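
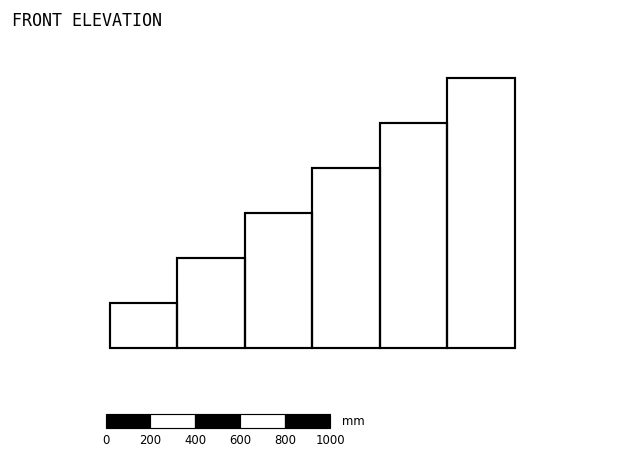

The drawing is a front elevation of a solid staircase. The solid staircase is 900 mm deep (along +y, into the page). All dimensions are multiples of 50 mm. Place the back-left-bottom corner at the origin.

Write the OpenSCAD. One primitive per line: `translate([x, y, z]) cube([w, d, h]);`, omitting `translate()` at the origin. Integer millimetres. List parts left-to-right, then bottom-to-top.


cube([300, 900, 200]);
translate([300, 0, 0]) cube([300, 900, 400]);
translate([600, 0, 0]) cube([300, 900, 600]);
translate([900, 0, 0]) cube([300, 900, 800]);
translate([1200, 0, 0]) cube([300, 900, 1000]);
translate([1500, 0, 0]) cube([300, 900, 1200]);


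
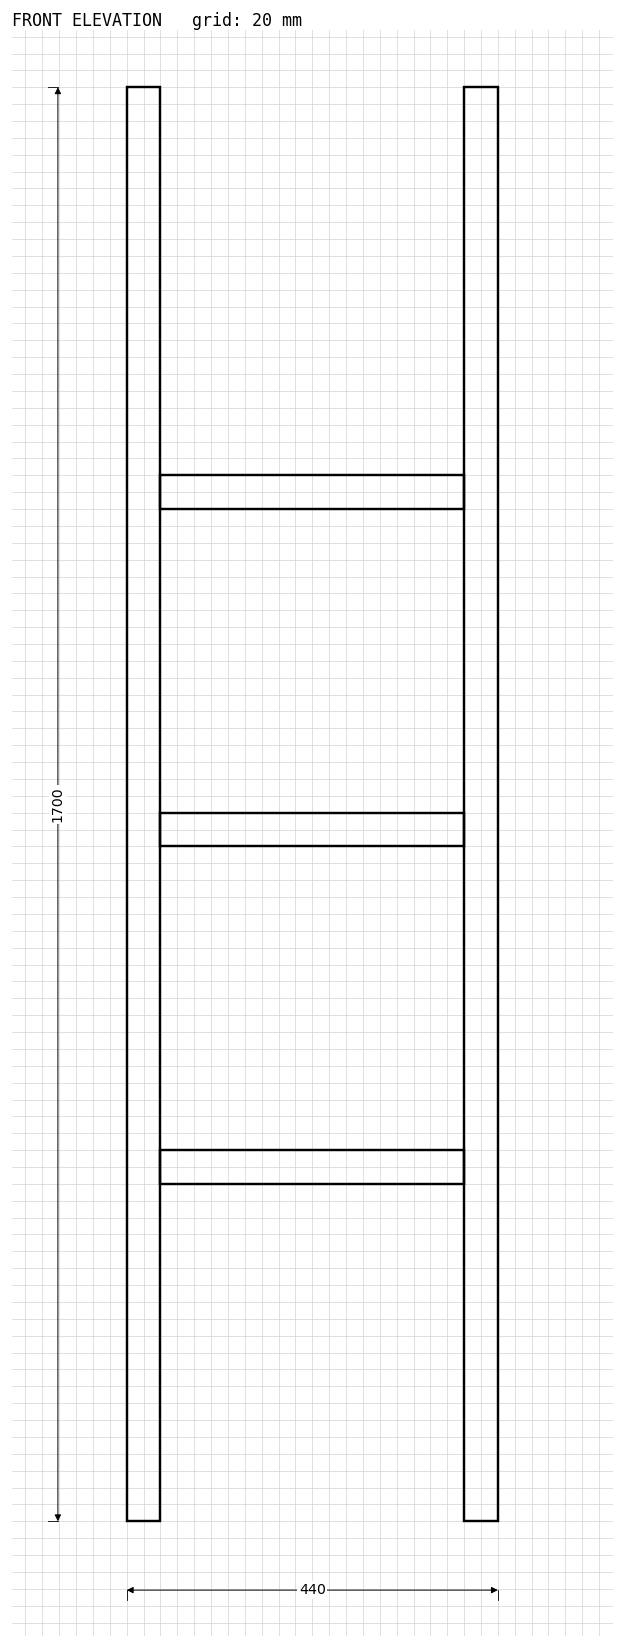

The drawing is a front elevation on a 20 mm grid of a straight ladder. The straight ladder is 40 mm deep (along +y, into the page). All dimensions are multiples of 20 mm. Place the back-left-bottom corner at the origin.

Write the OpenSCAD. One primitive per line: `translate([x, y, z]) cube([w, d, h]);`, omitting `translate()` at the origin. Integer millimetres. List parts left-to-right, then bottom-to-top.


cube([40, 40, 1700]);
translate([40, 0, 400]) cube([360, 40, 40]);
translate([40, 0, 800]) cube([360, 40, 40]);
translate([40, 0, 1200]) cube([360, 40, 40]);
translate([400, 0, 0]) cube([40, 40, 1700]);


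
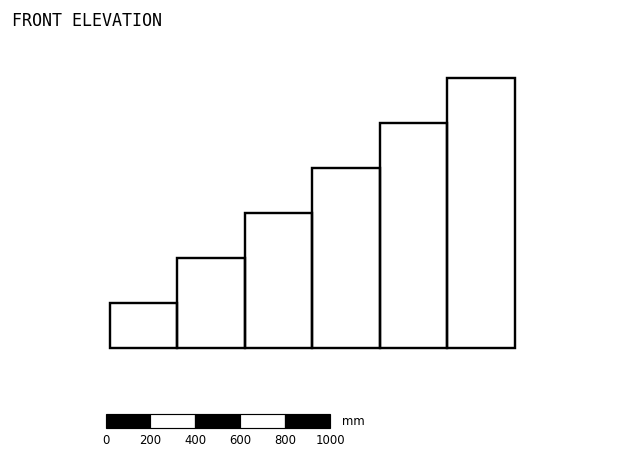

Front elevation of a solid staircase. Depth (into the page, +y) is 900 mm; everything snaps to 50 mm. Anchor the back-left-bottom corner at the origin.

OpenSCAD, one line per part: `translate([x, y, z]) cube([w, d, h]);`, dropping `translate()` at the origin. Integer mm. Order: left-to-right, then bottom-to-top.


cube([300, 900, 200]);
translate([300, 0, 0]) cube([300, 900, 400]);
translate([600, 0, 0]) cube([300, 900, 600]);
translate([900, 0, 0]) cube([300, 900, 800]);
translate([1200, 0, 0]) cube([300, 900, 1000]);
translate([1500, 0, 0]) cube([300, 900, 1200]);


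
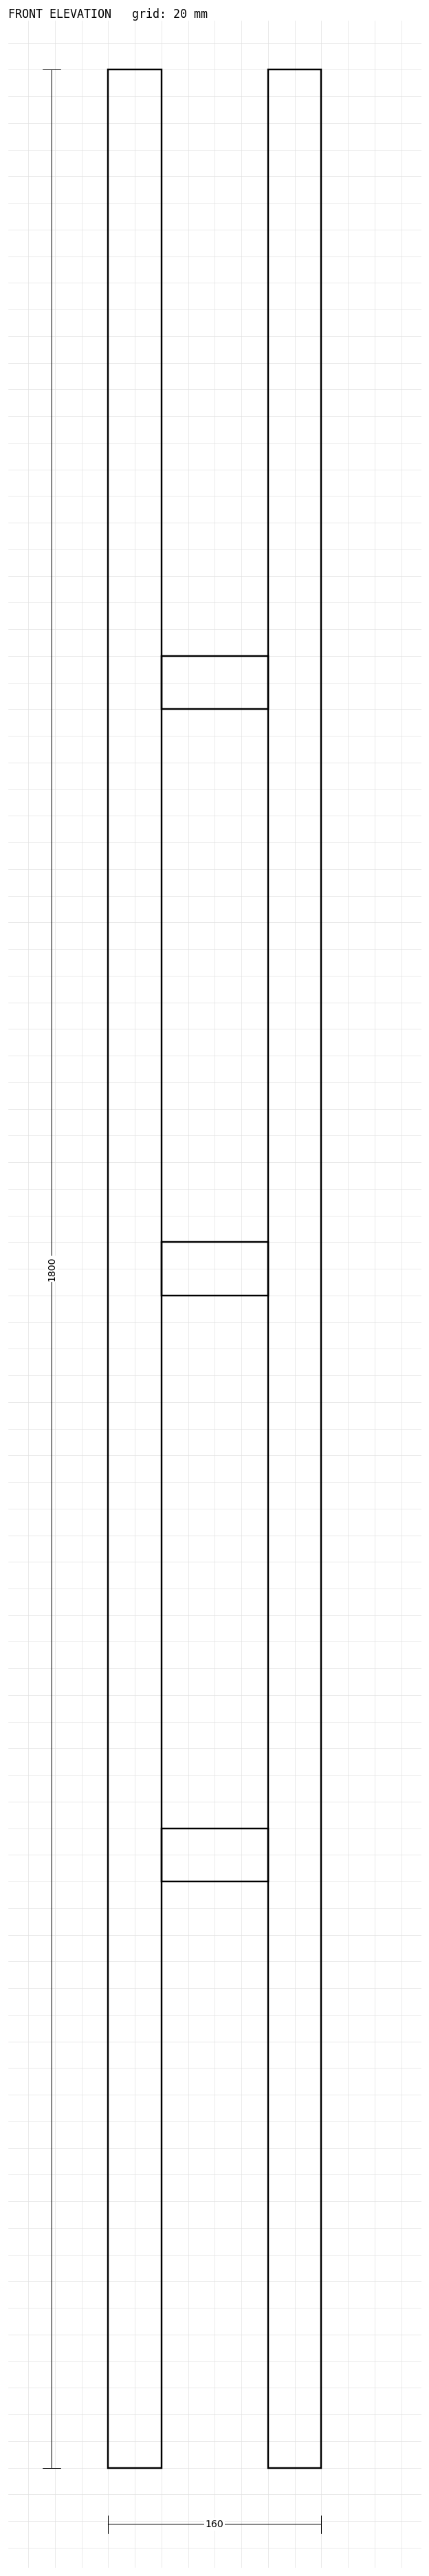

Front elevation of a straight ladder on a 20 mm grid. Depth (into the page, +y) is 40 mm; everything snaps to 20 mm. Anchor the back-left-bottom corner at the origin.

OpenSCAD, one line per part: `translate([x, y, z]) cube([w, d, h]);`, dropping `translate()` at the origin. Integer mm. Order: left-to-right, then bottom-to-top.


cube([40, 40, 1800]);
translate([40, 0, 440]) cube([80, 40, 40]);
translate([40, 0, 880]) cube([80, 40, 40]);
translate([40, 0, 1320]) cube([80, 40, 40]);
translate([120, 0, 0]) cube([40, 40, 1800]);


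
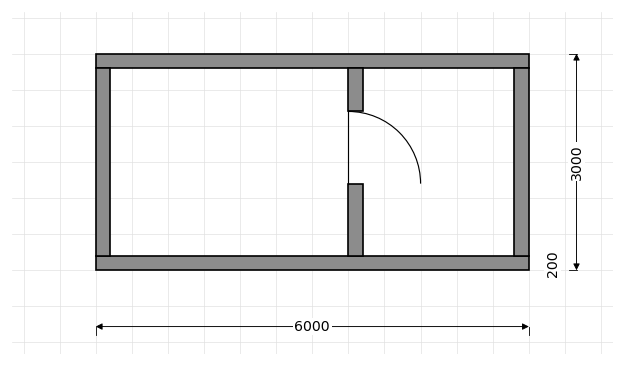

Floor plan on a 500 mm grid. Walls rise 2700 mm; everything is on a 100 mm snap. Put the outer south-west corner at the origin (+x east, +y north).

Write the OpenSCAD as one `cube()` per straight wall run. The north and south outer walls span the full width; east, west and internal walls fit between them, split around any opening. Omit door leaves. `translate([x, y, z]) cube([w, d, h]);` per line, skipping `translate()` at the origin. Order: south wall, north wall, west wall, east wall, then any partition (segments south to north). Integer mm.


cube([6000, 200, 2700]);
translate([0, 2800, 0]) cube([6000, 200, 2700]);
translate([0, 200, 0]) cube([200, 2600, 2700]);
translate([5800, 200, 0]) cube([200, 2600, 2700]);
translate([3500, 200, 0]) cube([200, 1000, 2700]);
translate([3500, 2200, 0]) cube([200, 600, 2700]);


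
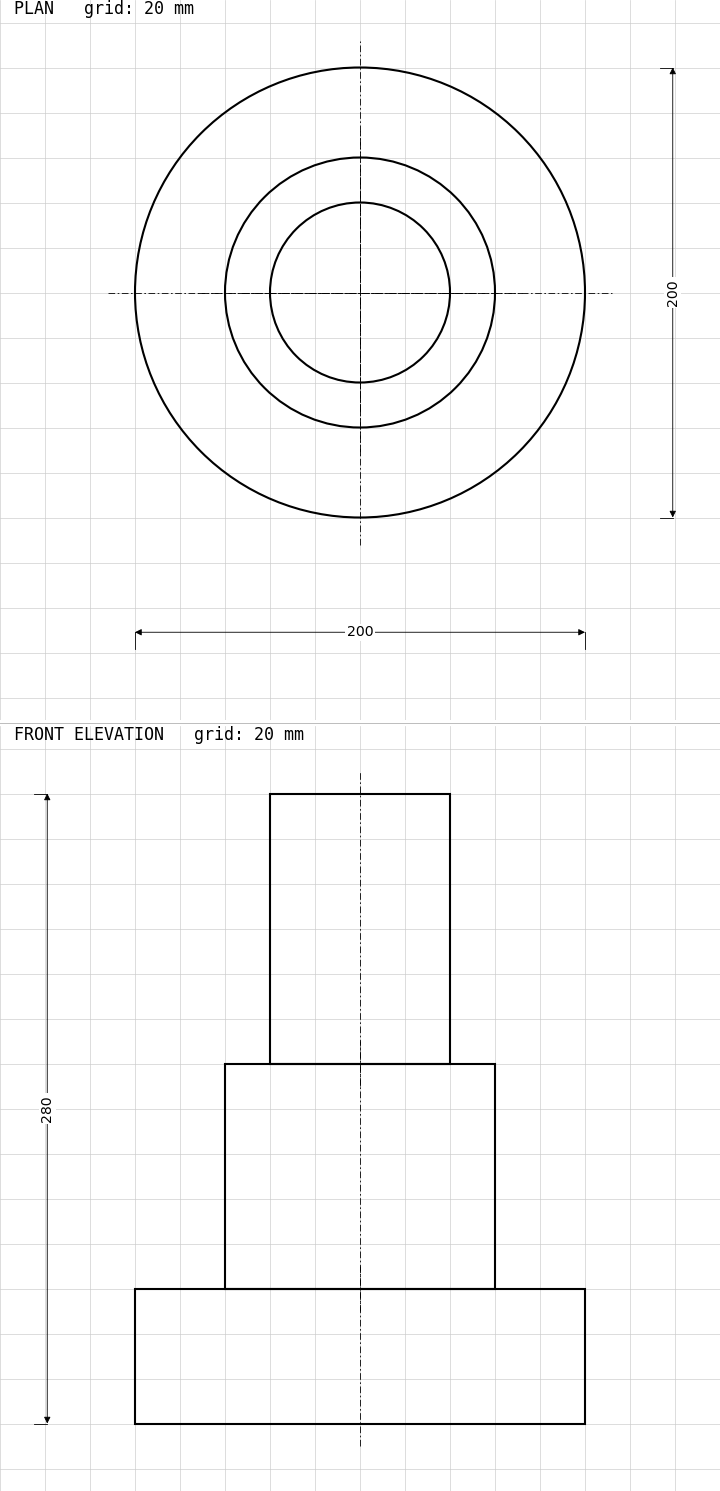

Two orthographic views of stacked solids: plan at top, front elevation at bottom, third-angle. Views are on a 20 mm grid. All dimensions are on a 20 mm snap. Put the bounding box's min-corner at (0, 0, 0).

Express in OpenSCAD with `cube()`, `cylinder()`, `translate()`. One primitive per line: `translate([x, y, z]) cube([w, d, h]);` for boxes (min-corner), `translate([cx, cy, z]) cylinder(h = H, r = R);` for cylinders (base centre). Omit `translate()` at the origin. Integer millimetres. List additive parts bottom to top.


translate([100, 100, 0]) cylinder(h = 60, r = 100);
translate([100, 100, 60]) cylinder(h = 100, r = 60);
translate([100, 100, 160]) cylinder(h = 120, r = 40);


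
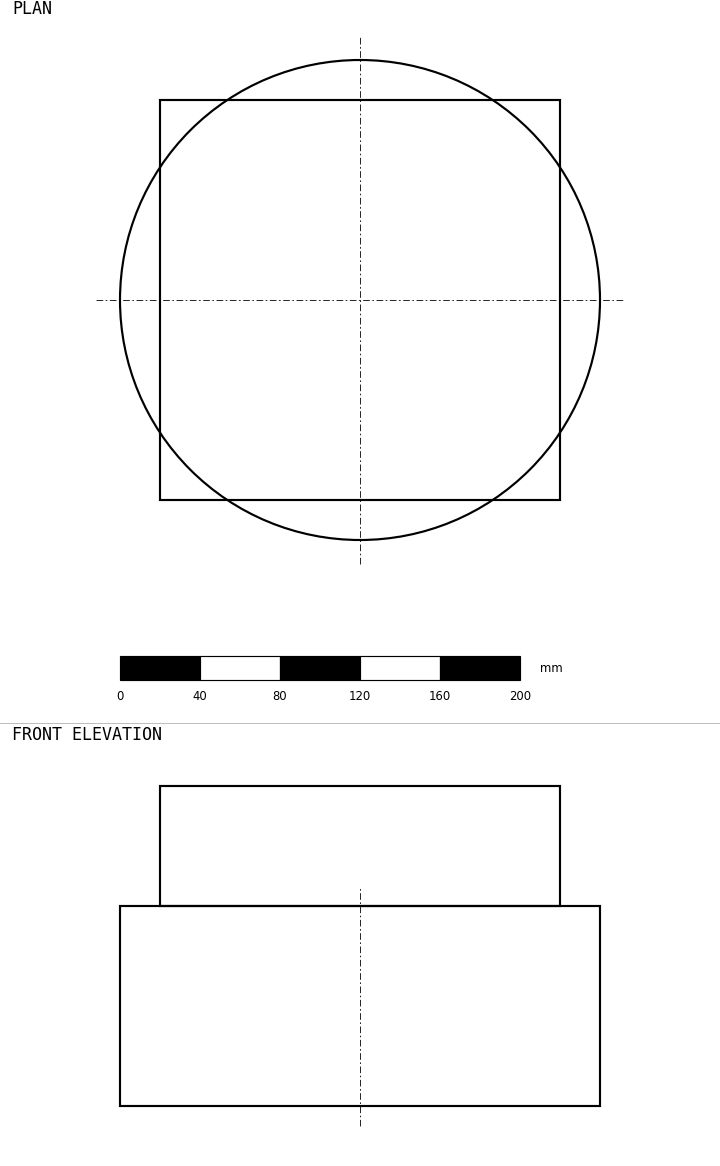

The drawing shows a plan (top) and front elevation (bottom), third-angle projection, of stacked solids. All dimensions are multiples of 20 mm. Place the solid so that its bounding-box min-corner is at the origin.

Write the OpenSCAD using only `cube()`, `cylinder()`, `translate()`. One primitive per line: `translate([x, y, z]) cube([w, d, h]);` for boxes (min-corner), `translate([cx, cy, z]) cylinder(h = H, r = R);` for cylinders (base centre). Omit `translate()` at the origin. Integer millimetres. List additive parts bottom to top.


translate([120, 120, 0]) cylinder(h = 100, r = 120);
translate([20, 20, 100]) cube([200, 200, 60]);


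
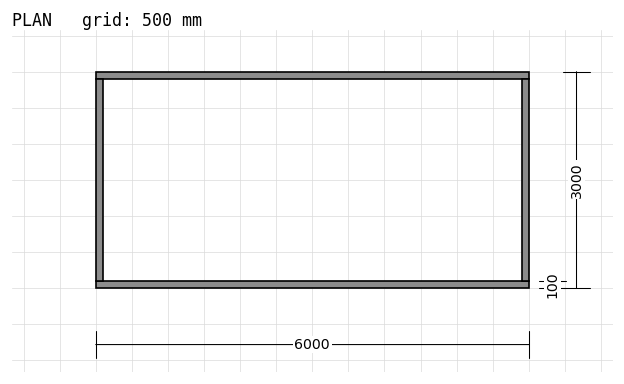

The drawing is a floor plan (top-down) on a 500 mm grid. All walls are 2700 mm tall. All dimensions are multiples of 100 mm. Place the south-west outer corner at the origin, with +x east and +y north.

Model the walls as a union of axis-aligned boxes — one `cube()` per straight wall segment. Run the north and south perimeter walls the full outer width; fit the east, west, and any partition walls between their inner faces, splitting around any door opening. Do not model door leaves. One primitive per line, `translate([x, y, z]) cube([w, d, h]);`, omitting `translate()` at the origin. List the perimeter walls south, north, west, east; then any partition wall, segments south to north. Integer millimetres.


cube([6000, 100, 2700]);
translate([0, 2900, 0]) cube([6000, 100, 2700]);
translate([0, 100, 0]) cube([100, 2800, 2700]);
translate([5900, 100, 0]) cube([100, 2800, 2700]);


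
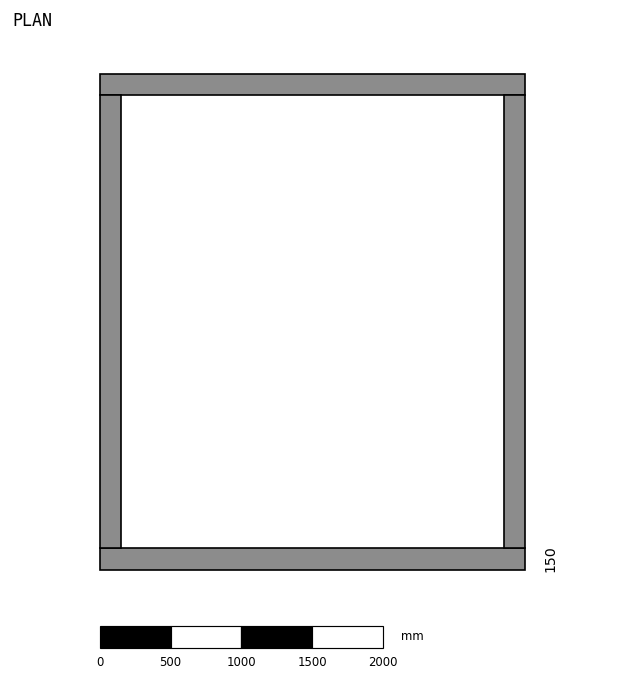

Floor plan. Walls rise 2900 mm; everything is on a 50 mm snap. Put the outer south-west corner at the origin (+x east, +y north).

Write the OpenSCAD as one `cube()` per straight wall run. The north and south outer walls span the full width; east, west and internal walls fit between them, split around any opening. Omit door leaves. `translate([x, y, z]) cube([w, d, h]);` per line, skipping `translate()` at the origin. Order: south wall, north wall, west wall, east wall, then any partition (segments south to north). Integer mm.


cube([3000, 150, 2900]);
translate([0, 3350, 0]) cube([3000, 150, 2900]);
translate([0, 150, 0]) cube([150, 3200, 2900]);
translate([2850, 150, 0]) cube([150, 3200, 2900]);


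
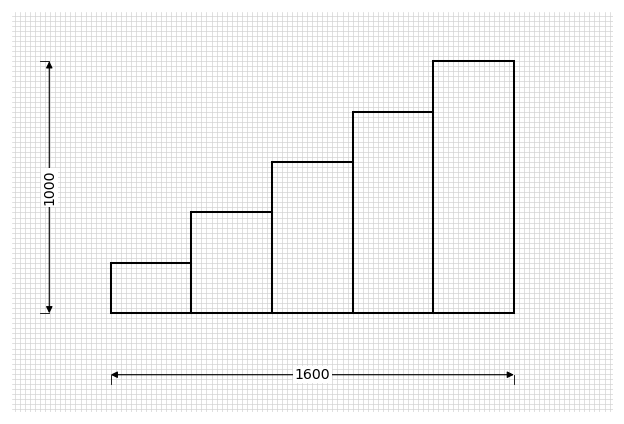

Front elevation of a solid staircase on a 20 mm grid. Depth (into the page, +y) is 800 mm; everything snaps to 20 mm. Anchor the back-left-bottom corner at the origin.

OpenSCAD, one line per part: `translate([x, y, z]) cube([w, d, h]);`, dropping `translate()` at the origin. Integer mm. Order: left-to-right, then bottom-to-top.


cube([320, 800, 200]);
translate([320, 0, 0]) cube([320, 800, 400]);
translate([640, 0, 0]) cube([320, 800, 600]);
translate([960, 0, 0]) cube([320, 800, 800]);
translate([1280, 0, 0]) cube([320, 800, 1000]);


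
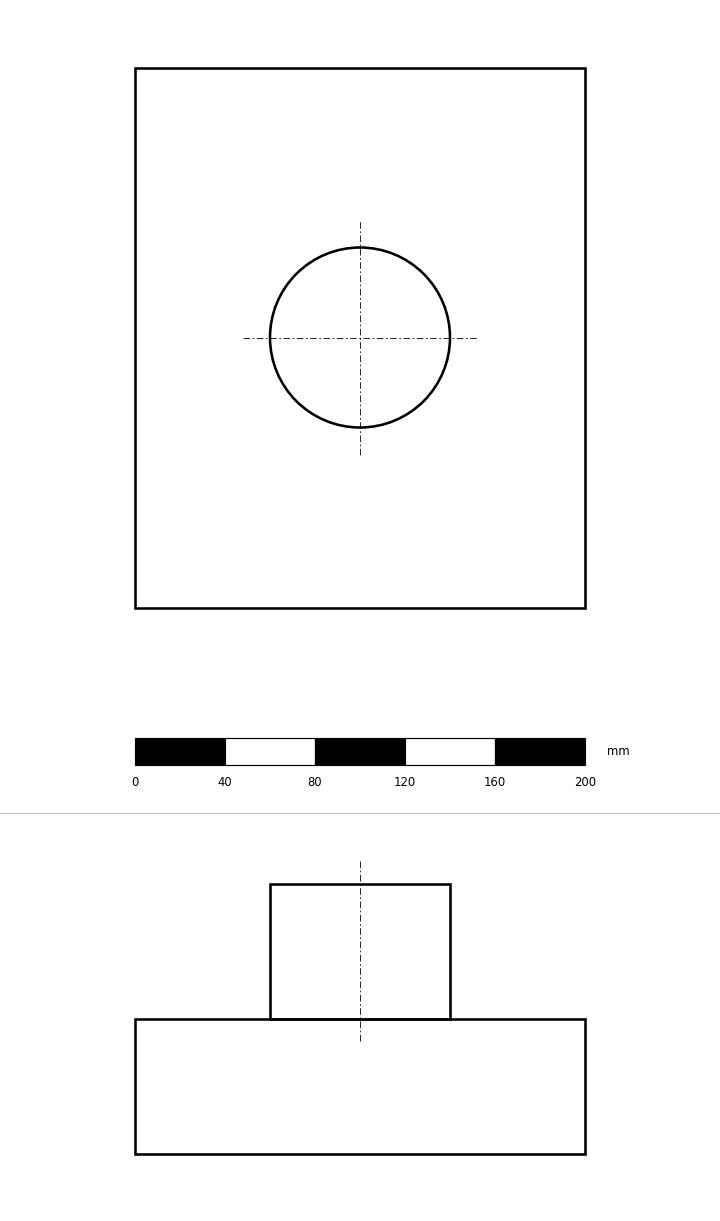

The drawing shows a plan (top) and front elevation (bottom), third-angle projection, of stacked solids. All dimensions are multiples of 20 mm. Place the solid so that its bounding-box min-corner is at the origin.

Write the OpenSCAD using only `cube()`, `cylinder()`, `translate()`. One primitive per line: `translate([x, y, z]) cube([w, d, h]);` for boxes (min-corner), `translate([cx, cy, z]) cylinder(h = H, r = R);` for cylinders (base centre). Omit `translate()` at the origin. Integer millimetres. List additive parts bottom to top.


cube([200, 240, 60]);
translate([100, 120, 60]) cylinder(h = 60, r = 40);


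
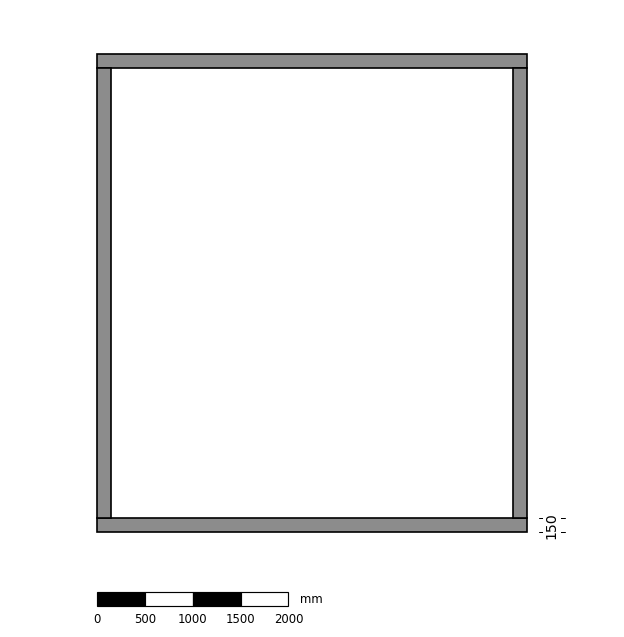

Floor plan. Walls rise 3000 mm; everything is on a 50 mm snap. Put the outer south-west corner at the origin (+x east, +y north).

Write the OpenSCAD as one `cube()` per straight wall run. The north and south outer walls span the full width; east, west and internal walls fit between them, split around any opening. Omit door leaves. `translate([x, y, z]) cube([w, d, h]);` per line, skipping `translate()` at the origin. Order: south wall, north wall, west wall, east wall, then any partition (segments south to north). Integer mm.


cube([4500, 150, 3000]);
translate([0, 4850, 0]) cube([4500, 150, 3000]);
translate([0, 150, 0]) cube([150, 4700, 3000]);
translate([4350, 150, 0]) cube([150, 4700, 3000]);


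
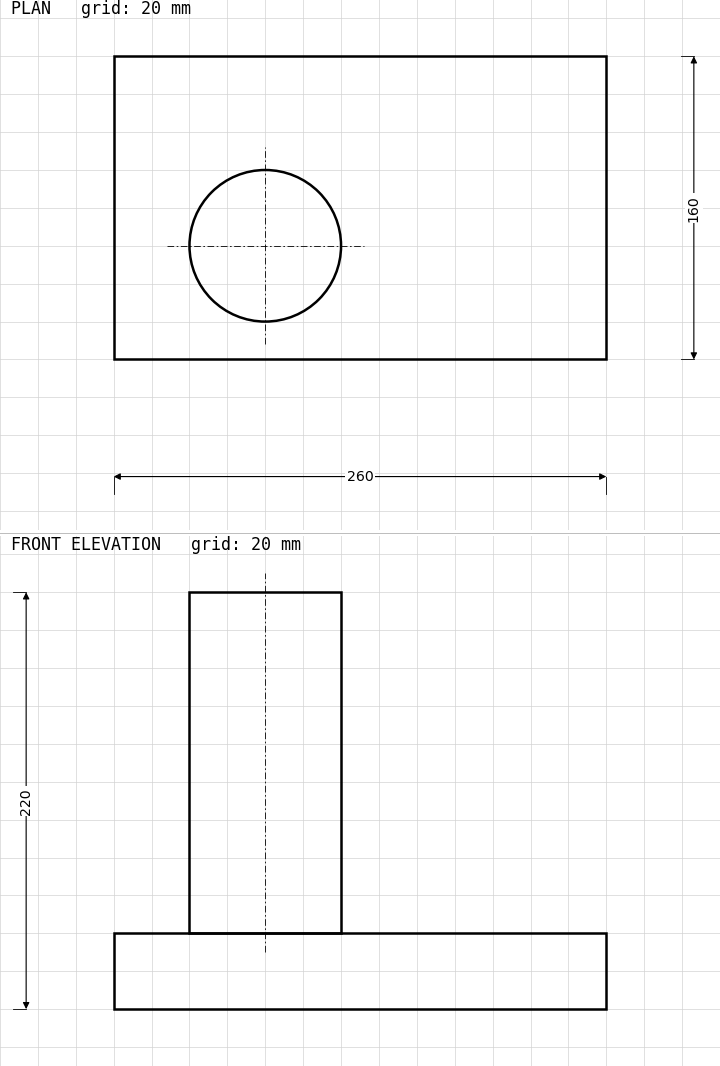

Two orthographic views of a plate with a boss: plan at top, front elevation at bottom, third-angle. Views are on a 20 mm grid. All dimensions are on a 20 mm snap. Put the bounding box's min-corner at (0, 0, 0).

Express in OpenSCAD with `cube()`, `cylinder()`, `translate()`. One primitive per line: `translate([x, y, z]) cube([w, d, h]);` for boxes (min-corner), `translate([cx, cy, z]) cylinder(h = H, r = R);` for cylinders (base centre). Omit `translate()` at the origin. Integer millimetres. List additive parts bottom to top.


cube([260, 160, 40]);
translate([80, 60, 40]) cylinder(h = 180, r = 40);


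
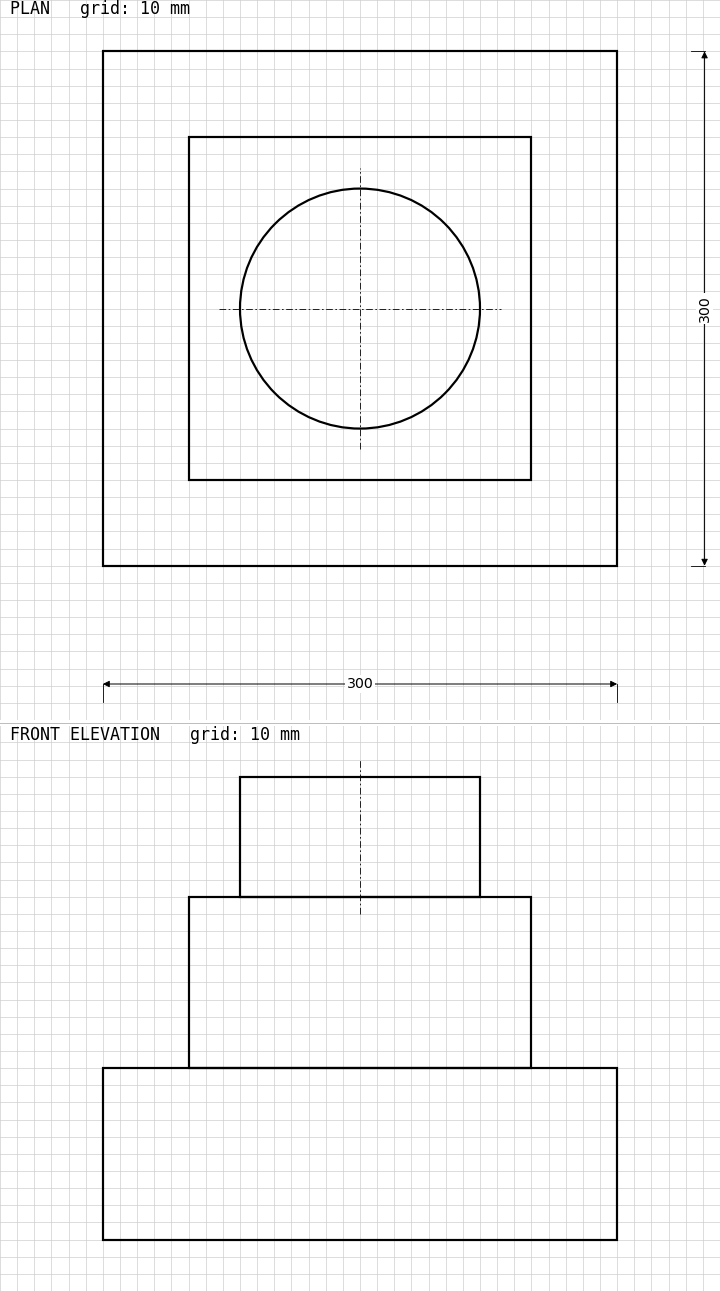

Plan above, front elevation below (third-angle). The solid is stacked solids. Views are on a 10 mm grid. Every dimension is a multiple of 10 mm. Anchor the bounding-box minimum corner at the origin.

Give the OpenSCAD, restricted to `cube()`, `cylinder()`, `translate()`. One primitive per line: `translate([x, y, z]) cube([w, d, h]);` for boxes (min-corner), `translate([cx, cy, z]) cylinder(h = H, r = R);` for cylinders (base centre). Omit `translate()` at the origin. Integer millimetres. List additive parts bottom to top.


cube([300, 300, 100]);
translate([50, 50, 100]) cube([200, 200, 100]);
translate([150, 150, 200]) cylinder(h = 70, r = 70);


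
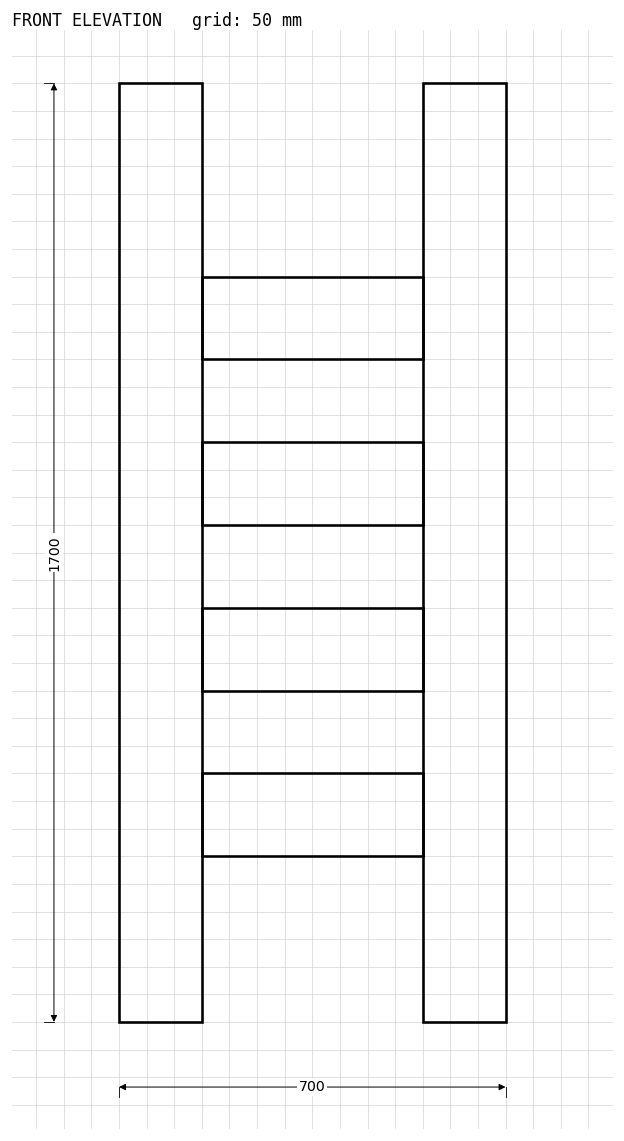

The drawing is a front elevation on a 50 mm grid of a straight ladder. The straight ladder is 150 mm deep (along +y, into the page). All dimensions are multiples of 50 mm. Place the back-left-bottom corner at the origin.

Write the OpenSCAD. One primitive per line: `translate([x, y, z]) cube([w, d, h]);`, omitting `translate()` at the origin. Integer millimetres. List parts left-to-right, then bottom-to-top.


cube([150, 150, 1700]);
translate([150, 0, 300]) cube([400, 150, 150]);
translate([150, 0, 600]) cube([400, 150, 150]);
translate([150, 0, 900]) cube([400, 150, 150]);
translate([150, 0, 1200]) cube([400, 150, 150]);
translate([550, 0, 0]) cube([150, 150, 1700]);


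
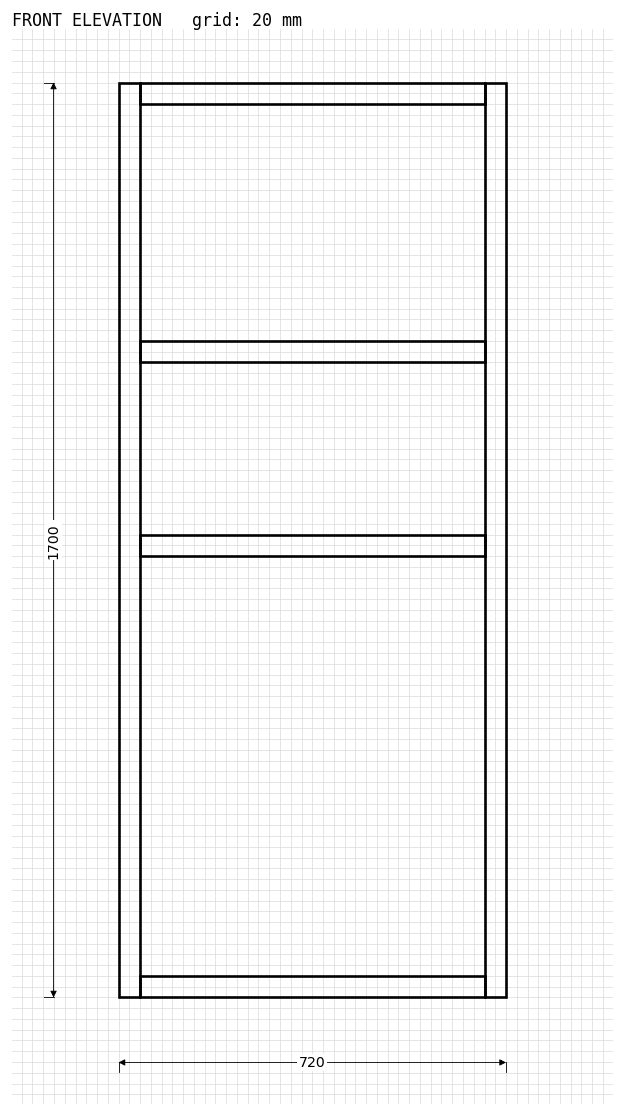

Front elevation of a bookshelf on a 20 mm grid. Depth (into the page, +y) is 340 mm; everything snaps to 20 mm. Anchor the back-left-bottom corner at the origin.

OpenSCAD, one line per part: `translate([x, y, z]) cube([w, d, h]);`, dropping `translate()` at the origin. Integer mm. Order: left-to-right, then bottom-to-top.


cube([40, 340, 1700]);
translate([40, 0, 0]) cube([640, 340, 40]);
translate([40, 0, 820]) cube([640, 340, 40]);
translate([40, 0, 1180]) cube([640, 340, 40]);
translate([40, 0, 1660]) cube([640, 340, 40]);
translate([680, 0, 0]) cube([40, 340, 1700]);


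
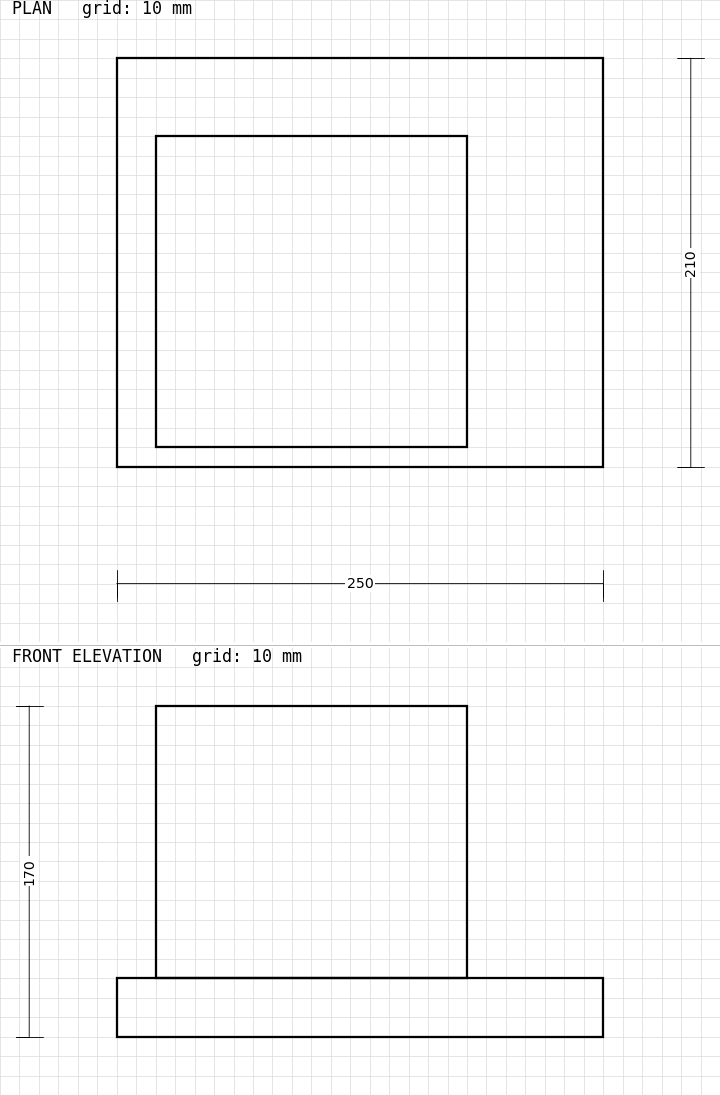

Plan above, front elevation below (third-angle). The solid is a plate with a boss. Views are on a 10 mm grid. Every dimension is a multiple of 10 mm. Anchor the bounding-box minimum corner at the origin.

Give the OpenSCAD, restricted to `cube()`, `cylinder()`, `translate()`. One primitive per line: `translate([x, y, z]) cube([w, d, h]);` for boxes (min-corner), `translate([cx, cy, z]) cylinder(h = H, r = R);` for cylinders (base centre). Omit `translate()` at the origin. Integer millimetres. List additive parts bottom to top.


cube([250, 210, 30]);
translate([20, 10, 30]) cube([160, 160, 140]);


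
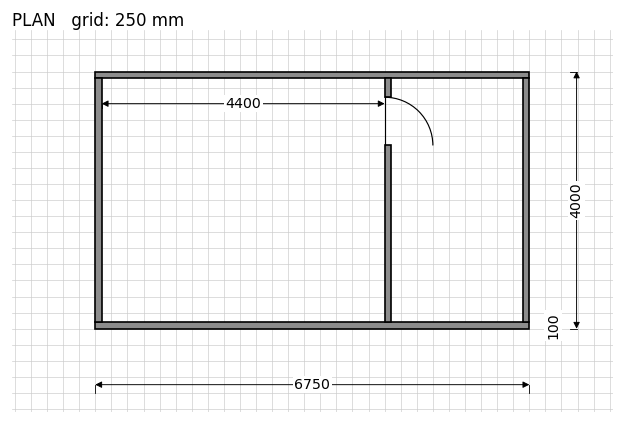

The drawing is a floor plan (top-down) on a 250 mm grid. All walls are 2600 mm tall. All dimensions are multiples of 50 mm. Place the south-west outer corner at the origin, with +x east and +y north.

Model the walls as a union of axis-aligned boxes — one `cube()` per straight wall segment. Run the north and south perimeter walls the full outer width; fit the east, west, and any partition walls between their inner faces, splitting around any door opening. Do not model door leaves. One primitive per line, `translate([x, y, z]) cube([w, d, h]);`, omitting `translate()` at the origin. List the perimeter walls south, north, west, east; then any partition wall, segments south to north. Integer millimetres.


cube([6750, 100, 2600]);
translate([0, 3900, 0]) cube([6750, 100, 2600]);
translate([0, 100, 0]) cube([100, 3800, 2600]);
translate([6650, 100, 0]) cube([100, 3800, 2600]);
translate([4500, 100, 0]) cube([100, 2750, 2600]);
translate([4500, 3600, 0]) cube([100, 300, 2600]);


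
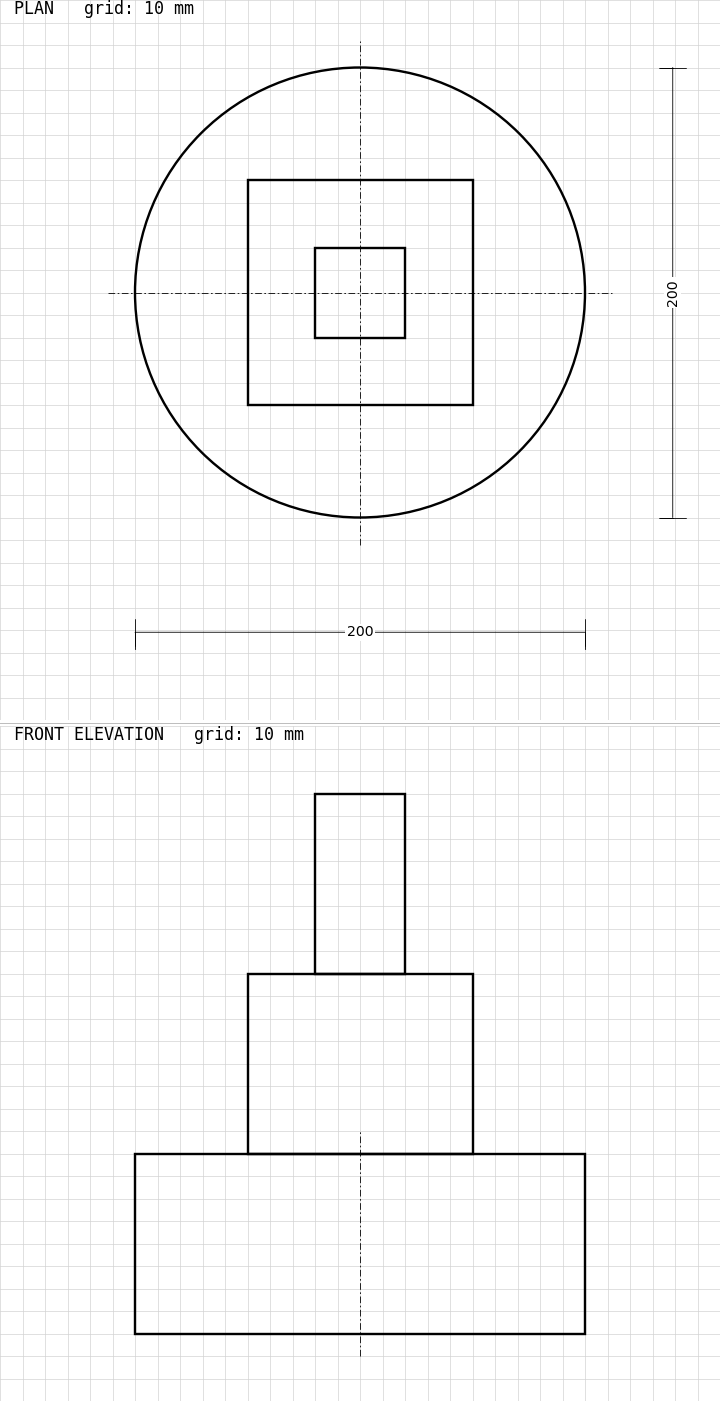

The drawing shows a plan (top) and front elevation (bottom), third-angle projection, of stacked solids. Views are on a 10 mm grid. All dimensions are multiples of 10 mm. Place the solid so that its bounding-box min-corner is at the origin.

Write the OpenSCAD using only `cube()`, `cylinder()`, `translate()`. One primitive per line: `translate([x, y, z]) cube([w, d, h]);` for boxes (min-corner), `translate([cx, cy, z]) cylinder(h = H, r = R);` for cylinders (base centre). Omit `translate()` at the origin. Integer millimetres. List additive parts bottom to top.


translate([100, 100, 0]) cylinder(h = 80, r = 100);
translate([50, 50, 80]) cube([100, 100, 80]);
translate([80, 80, 160]) cube([40, 40, 80]);


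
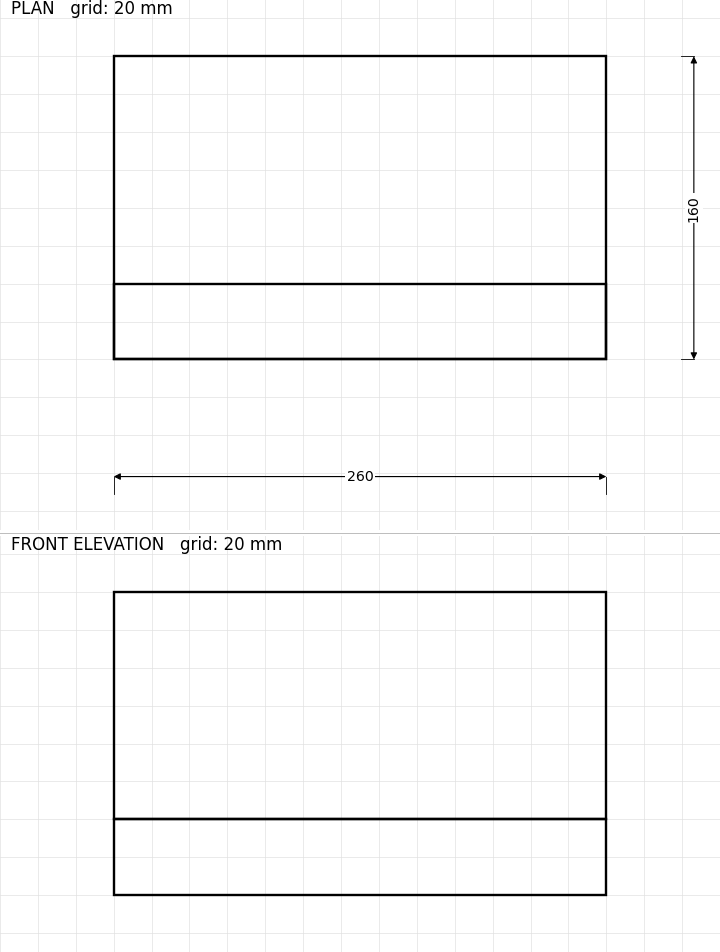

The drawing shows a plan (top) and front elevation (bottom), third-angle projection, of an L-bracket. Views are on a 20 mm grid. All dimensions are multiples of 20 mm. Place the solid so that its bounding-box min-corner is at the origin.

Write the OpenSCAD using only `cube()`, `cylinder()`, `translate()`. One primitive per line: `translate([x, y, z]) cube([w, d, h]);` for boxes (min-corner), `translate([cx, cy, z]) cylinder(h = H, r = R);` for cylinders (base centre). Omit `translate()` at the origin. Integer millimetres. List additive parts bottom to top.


cube([260, 160, 40]);
translate([0, 0, 40]) cube([260, 40, 120]);


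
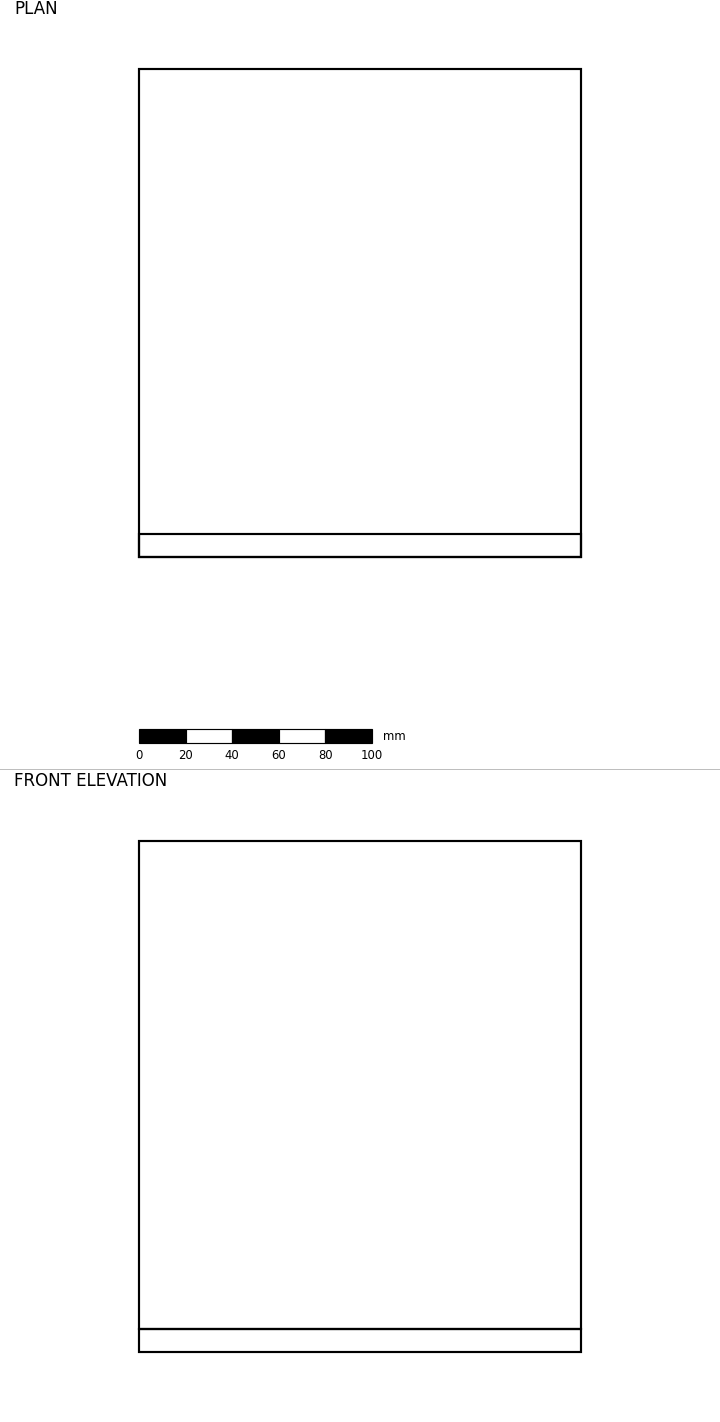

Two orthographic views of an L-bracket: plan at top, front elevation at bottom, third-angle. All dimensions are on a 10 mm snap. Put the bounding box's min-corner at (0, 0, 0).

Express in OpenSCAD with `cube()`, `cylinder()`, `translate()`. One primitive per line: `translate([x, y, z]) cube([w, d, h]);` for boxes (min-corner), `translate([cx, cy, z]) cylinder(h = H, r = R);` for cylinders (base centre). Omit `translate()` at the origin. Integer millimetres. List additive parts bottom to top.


cube([190, 210, 10]);
translate([0, 0, 10]) cube([190, 10, 210]);


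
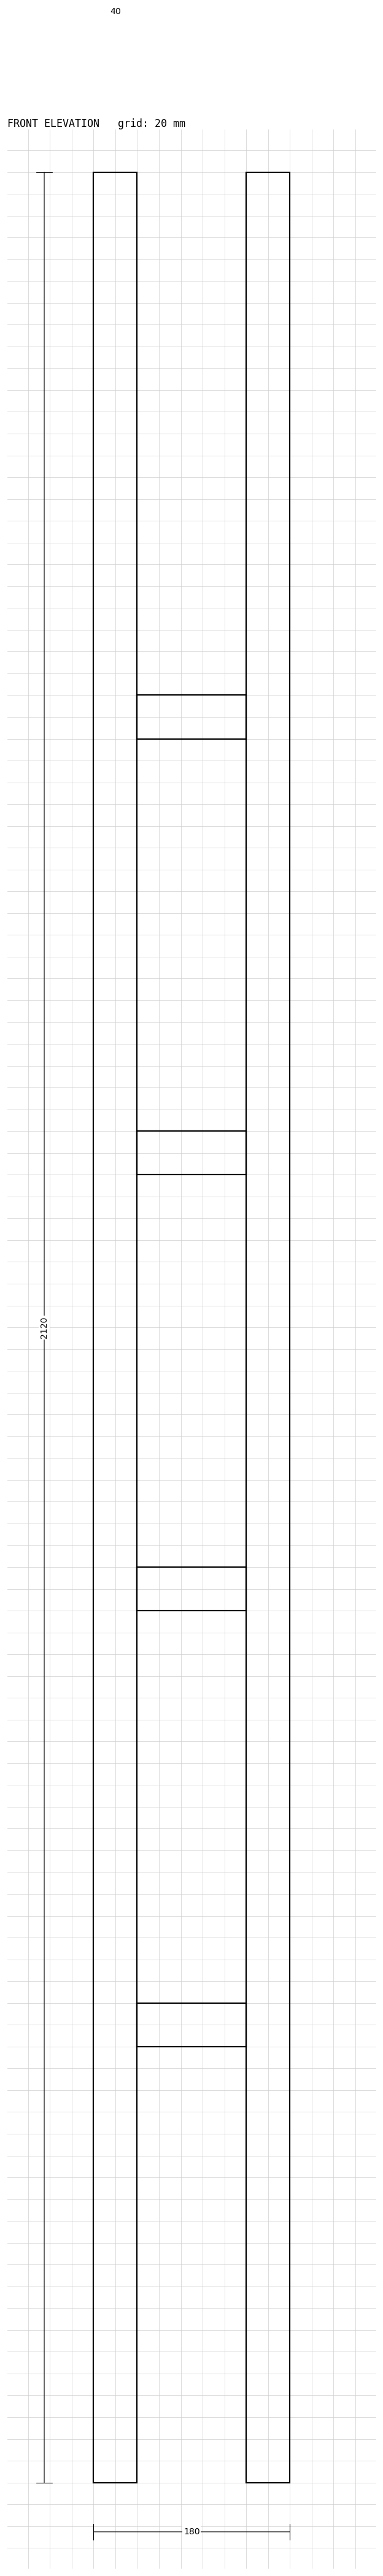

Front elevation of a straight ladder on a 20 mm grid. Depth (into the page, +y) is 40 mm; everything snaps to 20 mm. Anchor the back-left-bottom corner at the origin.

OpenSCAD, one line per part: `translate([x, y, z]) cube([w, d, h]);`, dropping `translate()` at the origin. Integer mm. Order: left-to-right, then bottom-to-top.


cube([40, 40, 2120]);
translate([40, 0, 400]) cube([100, 40, 40]);
translate([40, 0, 800]) cube([100, 40, 40]);
translate([40, 0, 1200]) cube([100, 40, 40]);
translate([40, 0, 1600]) cube([100, 40, 40]);
translate([140, 0, 0]) cube([40, 40, 2120]);


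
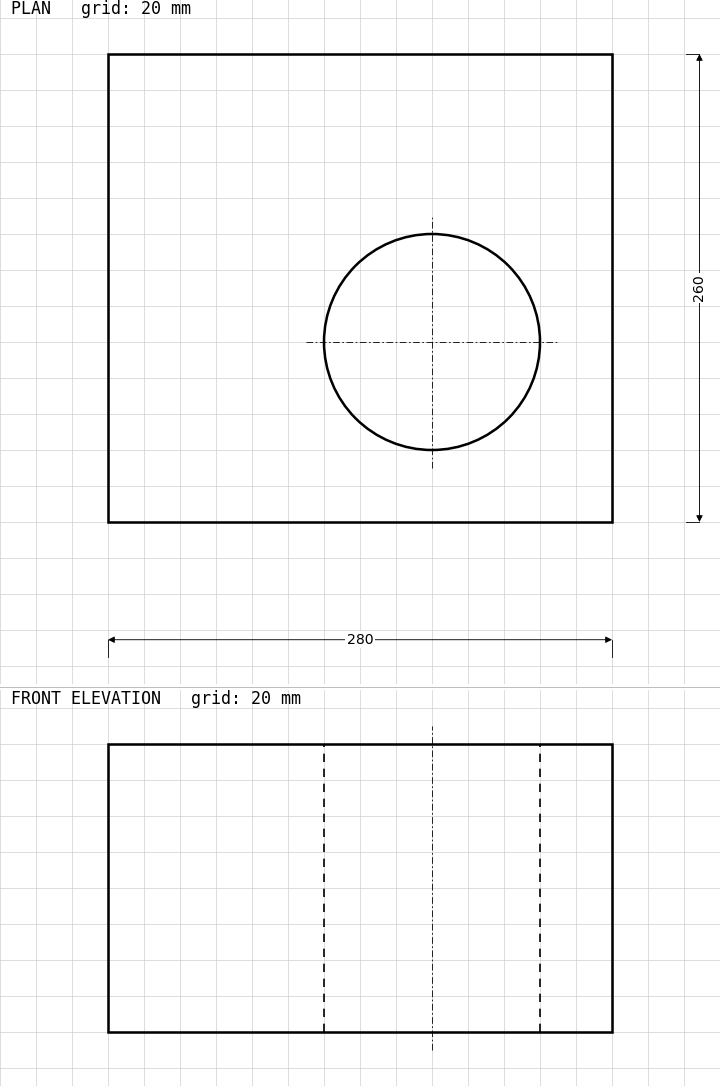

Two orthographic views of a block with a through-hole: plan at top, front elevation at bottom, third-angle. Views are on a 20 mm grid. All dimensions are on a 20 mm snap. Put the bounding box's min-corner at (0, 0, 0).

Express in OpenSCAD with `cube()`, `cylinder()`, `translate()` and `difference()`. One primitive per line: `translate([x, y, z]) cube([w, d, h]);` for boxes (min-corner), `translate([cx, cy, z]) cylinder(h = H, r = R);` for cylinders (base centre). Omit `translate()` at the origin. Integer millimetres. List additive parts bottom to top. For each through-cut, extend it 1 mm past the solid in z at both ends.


difference() {
  cube([280, 260, 160]);
  translate([180, 100, -1]) cylinder(h = 162, r = 60);
}


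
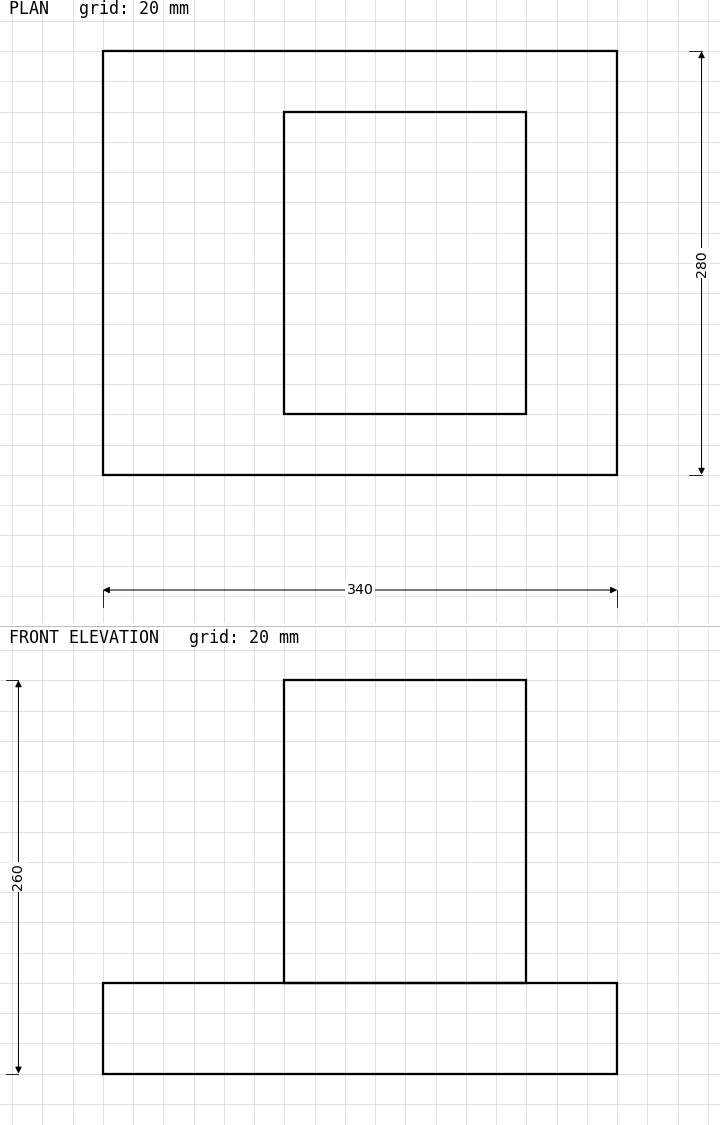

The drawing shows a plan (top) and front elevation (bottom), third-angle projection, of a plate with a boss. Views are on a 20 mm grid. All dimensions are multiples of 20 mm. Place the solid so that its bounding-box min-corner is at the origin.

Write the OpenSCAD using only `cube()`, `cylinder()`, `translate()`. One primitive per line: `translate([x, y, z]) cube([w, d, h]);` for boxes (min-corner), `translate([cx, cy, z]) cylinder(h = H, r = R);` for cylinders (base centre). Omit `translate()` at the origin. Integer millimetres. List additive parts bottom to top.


cube([340, 280, 60]);
translate([120, 40, 60]) cube([160, 200, 200]);


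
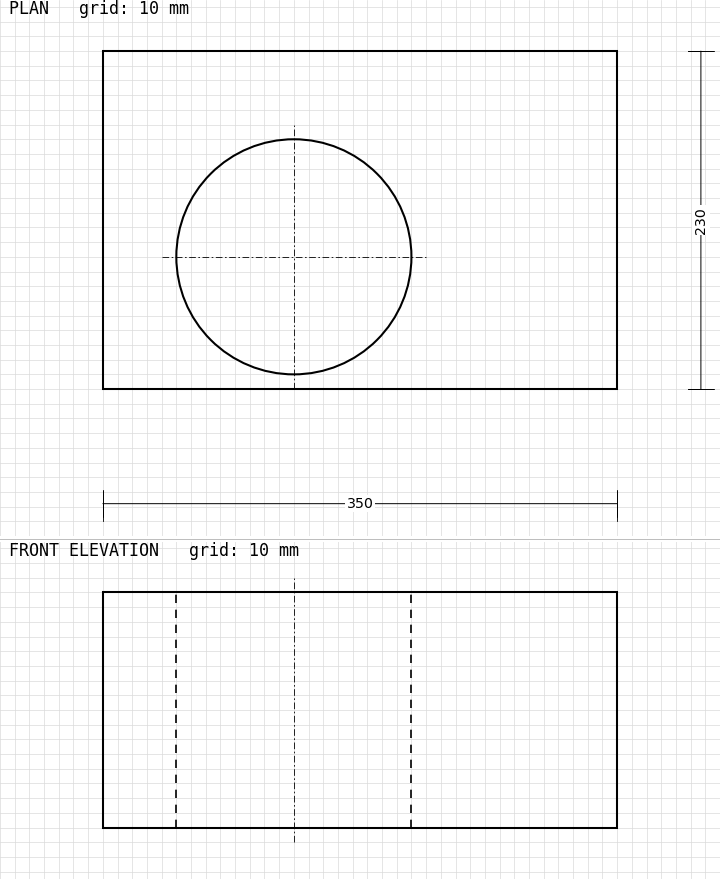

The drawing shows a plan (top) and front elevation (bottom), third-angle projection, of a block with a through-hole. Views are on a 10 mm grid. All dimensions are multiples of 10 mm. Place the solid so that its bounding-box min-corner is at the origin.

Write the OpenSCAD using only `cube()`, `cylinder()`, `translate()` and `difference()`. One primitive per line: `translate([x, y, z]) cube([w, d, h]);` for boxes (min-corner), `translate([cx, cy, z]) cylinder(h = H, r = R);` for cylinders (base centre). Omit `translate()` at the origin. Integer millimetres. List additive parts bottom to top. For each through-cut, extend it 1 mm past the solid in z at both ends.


difference() {
  cube([350, 230, 160]);
  translate([130, 90, -1]) cylinder(h = 162, r = 80);
}


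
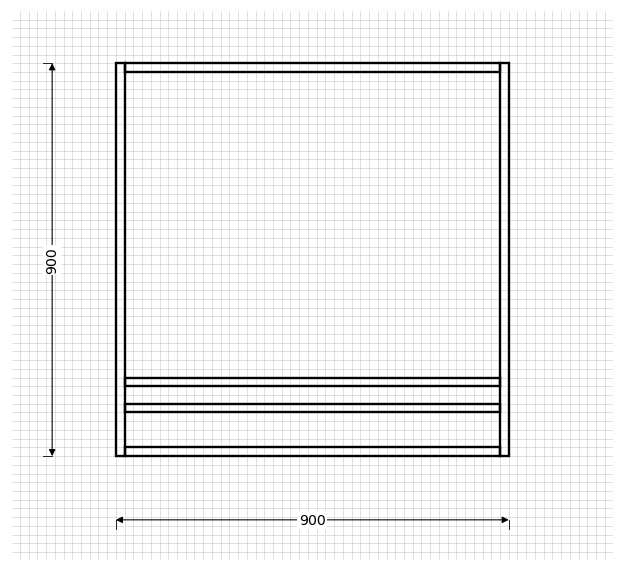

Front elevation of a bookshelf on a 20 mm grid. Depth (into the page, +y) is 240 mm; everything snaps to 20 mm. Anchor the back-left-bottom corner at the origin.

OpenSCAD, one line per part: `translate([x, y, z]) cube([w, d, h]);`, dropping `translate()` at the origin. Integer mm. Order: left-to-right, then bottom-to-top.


cube([20, 240, 900]);
translate([20, 0, 0]) cube([860, 240, 20]);
translate([20, 0, 100]) cube([860, 240, 20]);
translate([20, 0, 160]) cube([860, 240, 20]);
translate([20, 0, 880]) cube([860, 240, 20]);
translate([880, 0, 0]) cube([20, 240, 900]);


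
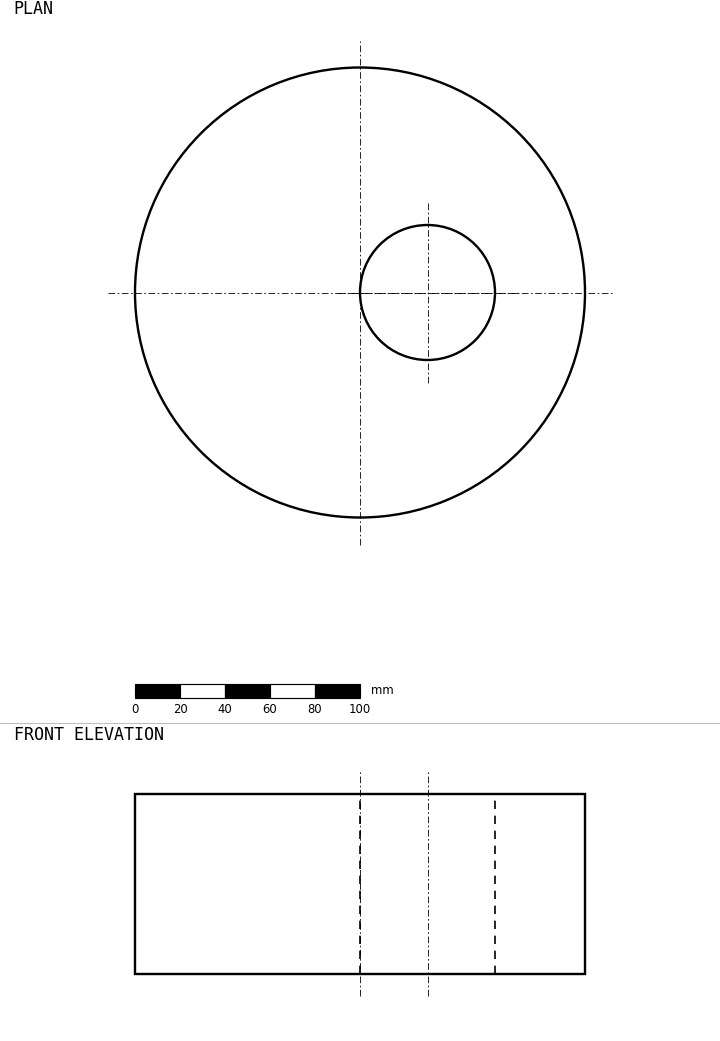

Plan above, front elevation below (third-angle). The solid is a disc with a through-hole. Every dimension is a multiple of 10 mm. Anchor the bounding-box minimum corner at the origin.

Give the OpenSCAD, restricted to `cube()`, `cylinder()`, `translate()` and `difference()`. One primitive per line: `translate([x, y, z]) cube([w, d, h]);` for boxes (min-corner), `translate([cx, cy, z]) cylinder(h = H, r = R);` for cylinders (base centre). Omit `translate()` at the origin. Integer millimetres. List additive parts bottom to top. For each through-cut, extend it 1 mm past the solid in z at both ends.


difference() {
  translate([100, 100, 0]) cylinder(h = 80, r = 100);
  translate([130, 100, -1]) cylinder(h = 82, r = 30);
}


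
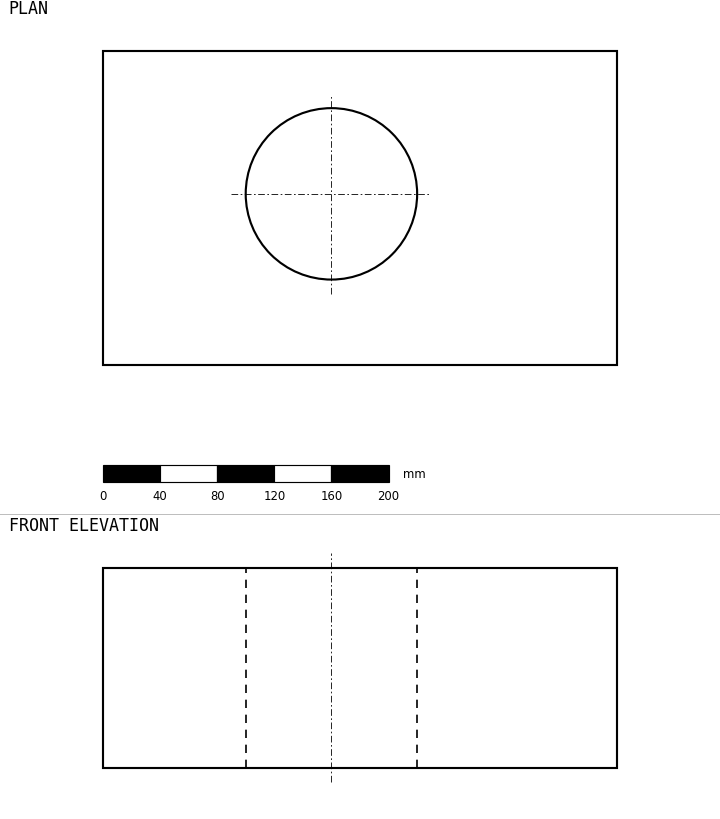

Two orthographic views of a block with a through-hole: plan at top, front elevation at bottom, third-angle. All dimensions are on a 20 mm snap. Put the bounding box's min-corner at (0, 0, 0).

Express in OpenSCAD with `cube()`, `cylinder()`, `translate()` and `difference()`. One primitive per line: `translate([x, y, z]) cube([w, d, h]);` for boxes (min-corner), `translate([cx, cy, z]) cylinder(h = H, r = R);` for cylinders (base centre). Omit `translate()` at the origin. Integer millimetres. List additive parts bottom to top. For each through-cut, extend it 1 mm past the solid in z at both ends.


difference() {
  cube([360, 220, 140]);
  translate([160, 120, -1]) cylinder(h = 142, r = 60);
}


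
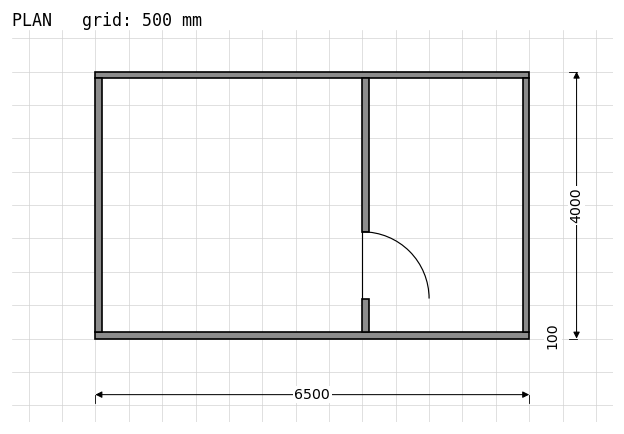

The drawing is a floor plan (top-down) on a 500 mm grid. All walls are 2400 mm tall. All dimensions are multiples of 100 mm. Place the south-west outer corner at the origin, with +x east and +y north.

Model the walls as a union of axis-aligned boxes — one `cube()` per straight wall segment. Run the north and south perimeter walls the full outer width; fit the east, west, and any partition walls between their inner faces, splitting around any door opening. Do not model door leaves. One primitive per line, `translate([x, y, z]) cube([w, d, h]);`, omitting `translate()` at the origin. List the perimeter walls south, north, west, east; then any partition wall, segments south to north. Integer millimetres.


cube([6500, 100, 2400]);
translate([0, 3900, 0]) cube([6500, 100, 2400]);
translate([0, 100, 0]) cube([100, 3800, 2400]);
translate([6400, 100, 0]) cube([100, 3800, 2400]);
translate([4000, 100, 0]) cube([100, 500, 2400]);
translate([4000, 1600, 0]) cube([100, 2300, 2400]);


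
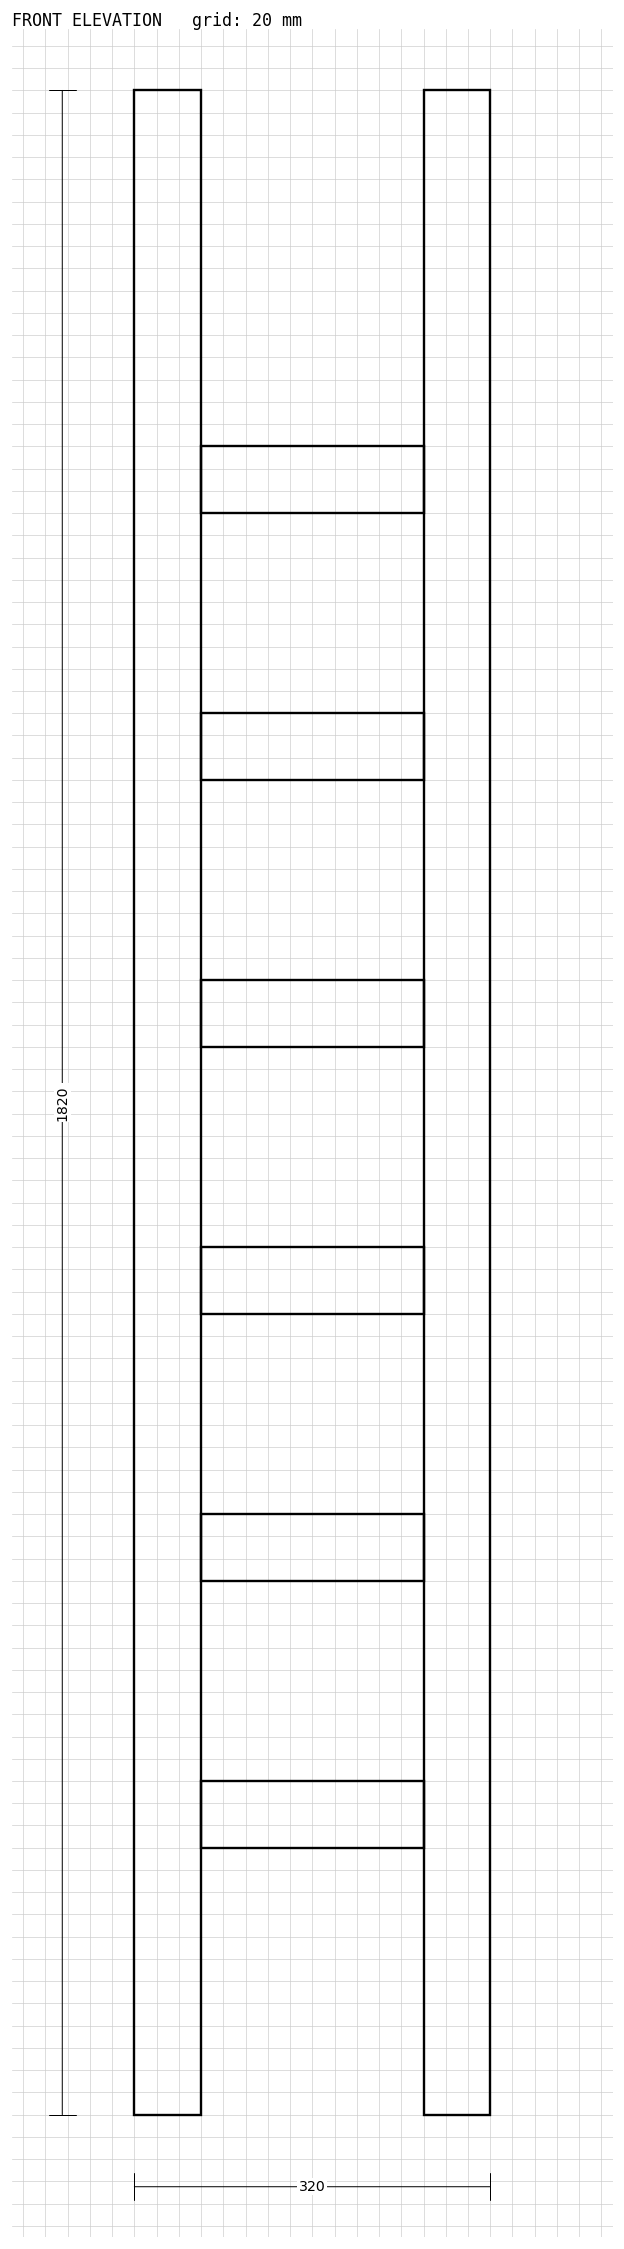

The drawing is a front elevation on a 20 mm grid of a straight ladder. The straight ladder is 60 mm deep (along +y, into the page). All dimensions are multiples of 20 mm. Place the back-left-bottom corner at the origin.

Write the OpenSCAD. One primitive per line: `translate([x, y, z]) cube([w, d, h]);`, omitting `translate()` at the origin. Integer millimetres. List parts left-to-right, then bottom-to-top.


cube([60, 60, 1820]);
translate([60, 0, 240]) cube([200, 60, 60]);
translate([60, 0, 480]) cube([200, 60, 60]);
translate([60, 0, 720]) cube([200, 60, 60]);
translate([60, 0, 960]) cube([200, 60, 60]);
translate([60, 0, 1200]) cube([200, 60, 60]);
translate([60, 0, 1440]) cube([200, 60, 60]);
translate([260, 0, 0]) cube([60, 60, 1820]);


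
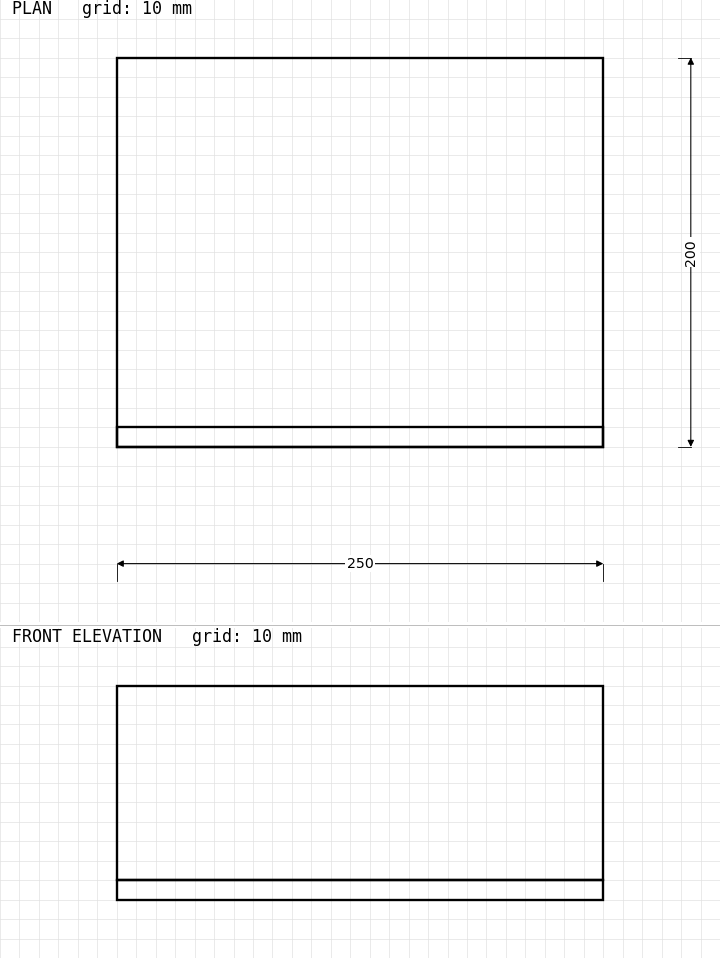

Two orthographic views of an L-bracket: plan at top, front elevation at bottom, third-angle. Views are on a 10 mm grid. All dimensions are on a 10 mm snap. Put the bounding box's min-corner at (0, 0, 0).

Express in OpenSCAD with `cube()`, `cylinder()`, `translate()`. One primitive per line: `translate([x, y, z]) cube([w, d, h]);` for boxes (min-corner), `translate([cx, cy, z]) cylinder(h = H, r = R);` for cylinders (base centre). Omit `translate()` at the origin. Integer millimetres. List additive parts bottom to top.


cube([250, 200, 10]);
translate([0, 0, 10]) cube([250, 10, 100]);


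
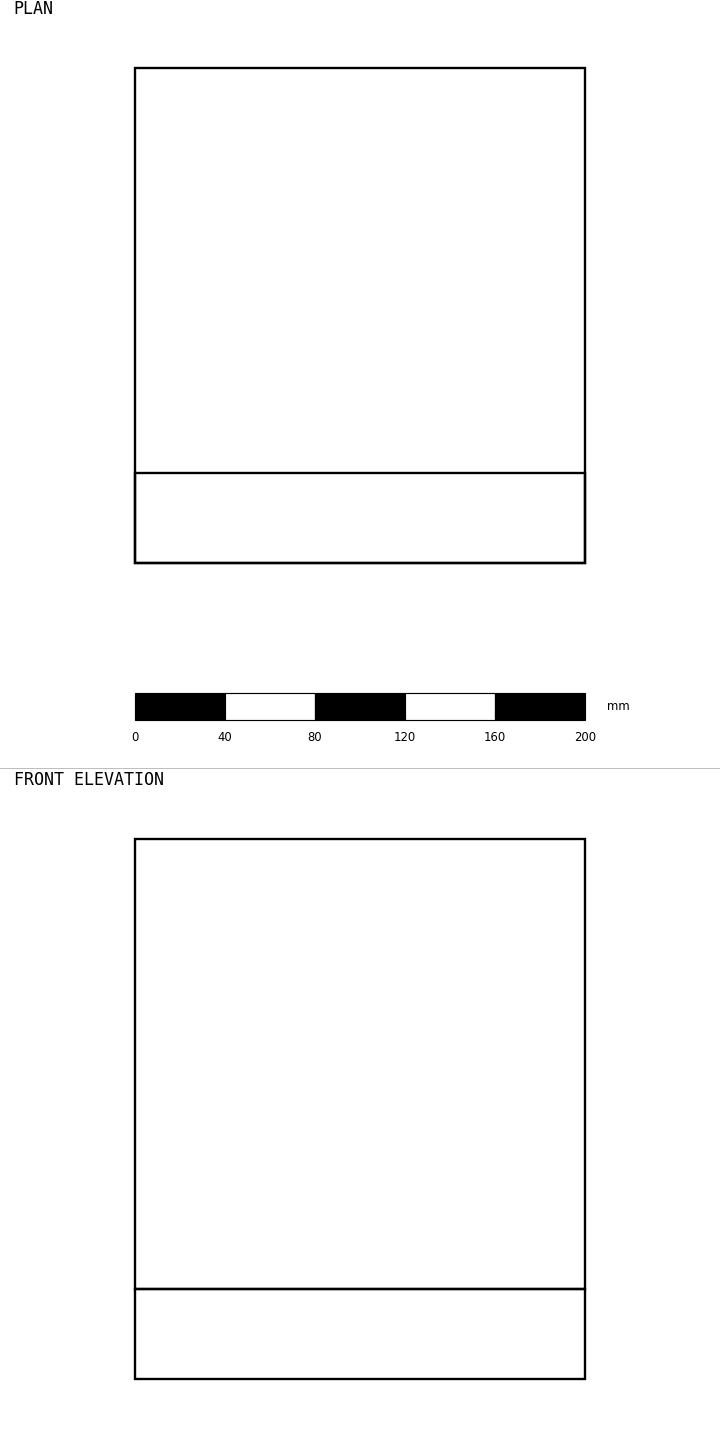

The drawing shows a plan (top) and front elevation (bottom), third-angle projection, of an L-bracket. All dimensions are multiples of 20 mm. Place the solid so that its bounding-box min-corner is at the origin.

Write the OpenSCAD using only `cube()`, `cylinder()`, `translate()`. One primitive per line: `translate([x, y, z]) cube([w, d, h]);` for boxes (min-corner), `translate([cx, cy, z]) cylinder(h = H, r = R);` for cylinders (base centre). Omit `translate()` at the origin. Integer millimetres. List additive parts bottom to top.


cube([200, 220, 40]);
translate([0, 0, 40]) cube([200, 40, 200]);


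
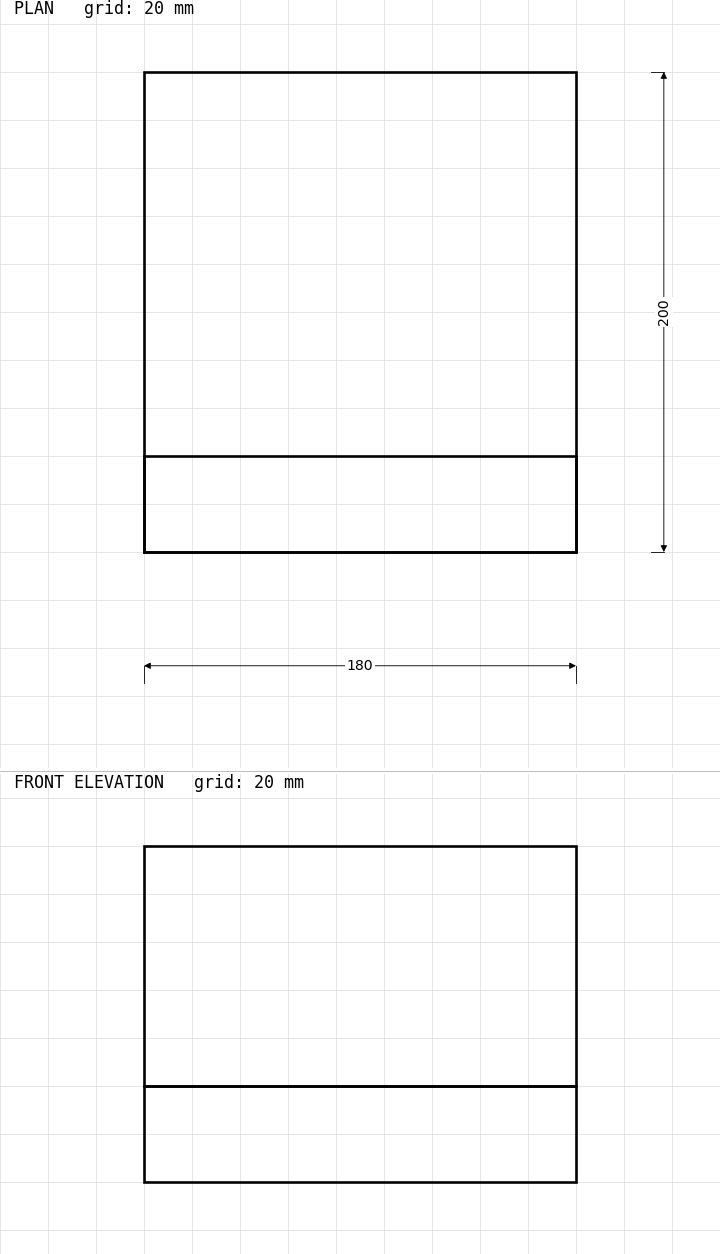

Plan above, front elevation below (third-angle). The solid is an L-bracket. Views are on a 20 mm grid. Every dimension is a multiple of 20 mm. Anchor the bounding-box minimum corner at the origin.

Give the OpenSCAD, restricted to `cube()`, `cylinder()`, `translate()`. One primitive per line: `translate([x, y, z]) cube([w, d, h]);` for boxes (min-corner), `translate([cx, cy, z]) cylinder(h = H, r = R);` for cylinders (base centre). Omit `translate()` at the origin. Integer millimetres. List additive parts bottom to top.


cube([180, 200, 40]);
translate([0, 0, 40]) cube([180, 40, 100]);
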